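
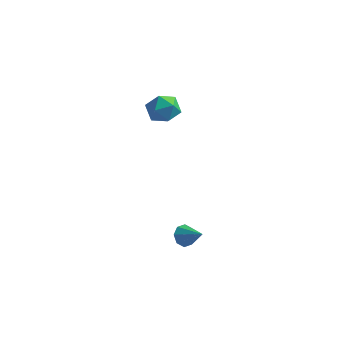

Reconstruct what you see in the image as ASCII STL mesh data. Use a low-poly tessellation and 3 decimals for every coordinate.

solid 
facet normal 0.362 0.180 0.915
outer loop
vertex -1.177 4.438 1.629
vertex -1.782 3.765 2.001
vertex -0.889 3.506 1.699
endloop
endfacet
facet normal 0.859 0.297 0.416
outer loop
vertex -1.177 4.438 1.629
vertex -0.889 3.506 1.699
vertex -0.679 4.024 0.896
endloop
endfacet
facet normal 0.610 0.792 -0.033
outer loop
vertex -1.177 4.438 1.629
vertex -0.679 4.024 0.896
vertex -1.442 4.604 0.703
endloop
endfacet
facet normal -0.042 0.981 0.188
outer loop
vertex -1.177 4.438 1.629
vertex -1.442 4.604 0.703
vertex -2.124 4.444 1.385
endloop
endfacet
facet normal -0.195 0.603 0.773
outer loop
vertex -1.177 4.438 1.629
vertex -2.124 4.444 1.385
vertex -1.782 3.765 2.001
endloop
endfacet
facet normal 0.950 -0.308 0.050
outer loop
vertex -0.679 4.024 0.896
vertex -0.889 3.506 1.699
vertex -0.976 3.096 0.815
endloop
endfacet
facet normal 0.145 -0.498 0.855
outer loop
vertex -0.889 3.506 1.699
vertex -1.782 3.765 2.001
vertex -1.658 2.936 1.497
endloop
endfacet
facet normal -0.756 0.187 0.627
outer loop
vertex -1.782 3.765 2.001
vertex -2.124 4.444 1.385
vertex -2.421 3.516 1.304
endloop
endfacet
facet normal -0.508 0.799 -0.321
outer loop
vertex -2.124 4.444 1.385
vertex -1.442 4.604 0.703
vertex -2.211 4.034 0.501
endloop
endfacet
facet normal 0.546 0.493 -0.677
outer loop
vertex -1.442 4.604 0.703
vertex -0.679 4.024 0.896
vertex -1.318 3.775 0.199
endloop
endfacet
facet normal 0.042 -0.981 -0.188
outer loop
vertex -1.923 3.102 0.571
vertex -0.976 3.096 0.815
vertex -1.658 2.936 1.497
endloop
endfacet
facet normal -0.610 -0.792 0.033
outer loop
vertex -1.923 3.102 0.571
vertex -1.658 2.936 1.497
vertex -2.421 3.516 1.304
endloop
endfacet
facet normal -0.859 -0.297 -0.416
outer loop
vertex -1.923 3.102 0.571
vertex -2.421 3.516 1.304
vertex -2.211 4.034 0.501
endloop
endfacet
facet normal -0.362 -0.180 -0.915
outer loop
vertex -1.923 3.102 0.571
vertex -2.211 4.034 0.501
vertex -1.318 3.775 0.199
endloop
endfacet
facet normal 0.195 -0.603 -0.773
outer loop
vertex -1.923 3.102 0.571
vertex -1.318 3.775 0.199
vertex -0.976 3.096 0.815
endloop
endfacet
facet normal 0.508 -0.799 0.321
outer loop
vertex -1.658 2.936 1.497
vertex -0.976 3.096 0.815
vertex -0.889 3.506 1.699
endloop
endfacet
facet normal -0.546 -0.493 0.677
outer loop
vertex -2.421 3.516 1.304
vertex -1.658 2.936 1.497
vertex -1.782 3.765 2.001
endloop
endfacet
facet normal -0.950 0.308 -0.050
outer loop
vertex -2.211 4.034 0.501
vertex -2.421 3.516 1.304
vertex -2.124 4.444 1.385
endloop
endfacet
facet normal -0.145 0.498 -0.855
outer loop
vertex -1.318 3.775 0.199
vertex -2.211 4.034 0.501
vertex -1.442 4.604 0.703
endloop
endfacet
facet normal 0.756 -0.187 -0.627
outer loop
vertex -0.976 3.096 0.815
vertex -1.318 3.775 0.199
vertex -0.679 4.024 0.896
endloop
endfacet
facet normal -0.776 0.280 -0.565
outer loop
vertex 2.634 -2.9 -2.857
vertex 2.259 -2.893 -2.338
vertex 2.63 -2.464 -2.635
endloop
endfacet
facet normal 0.890 0.214 -0.404
outer loop
vertex 2.634 -2.9 -2.857
vertex 2.63 -2.464 -2.635
vertex 3.301 -3.267 -1.582
endloop
endfacet
facet normal -0.776 0.280 -0.565
outer loop
vertex 2.63 -2.464 -2.635
vertex 2.259 -2.893 -2.338
vertex 2.409 -2.278 -2.239
endloop
endfacet
facet normal 0.716 0.694 0.073
outer loop
vertex 2.63 -2.464 -2.635
vertex 2.409 -2.278 -2.239
vertex 3.301 -3.267 -1.582
endloop
endfacet
facet normal -0.776 0.280 -0.565
outer loop
vertex 2.409 -2.278 -2.239
vertex 2.259 -2.893 -2.338
vertex 2.1 -2.453 -1.901
endloop
endfacet
facet normal 0.305 0.702 0.643
outer loop
vertex 2.409 -2.278 -2.239
vertex 2.1 -2.453 -1.901
vertex 3.301 -3.267 -1.582
endloop
endfacet
facet normal -0.777 0.280 -0.564
outer loop
vertex 2.1 -2.453 -1.901
vertex 2.259 -2.893 -2.338
vertex 1.885 -2.885 -1.819
endloop
endfacet
facet normal -0.099 0.233 0.967
outer loop
vertex 2.1 -2.453 -1.901
vertex 1.885 -2.885 -1.819
vertex 3.301 -3.267 -1.582
endloop
endfacet
facet normal -0.777 0.279 -0.564
outer loop
vertex 1.885 -2.885 -1.819
vertex 2.259 -2.893 -2.338
vertex 1.889 -3.322 -2.041
endloop
endfacet
facet normal -0.262 -0.439 0.859
outer loop
vertex 1.885 -2.885 -1.819
vertex 1.889 -3.322 -2.041
vertex 3.301 -3.267 -1.582
endloop
endfacet
facet normal -0.777 0.279 -0.564
outer loop
vertex 1.889 -3.322 -2.041
vertex 2.259 -2.893 -2.338
vertex 2.11 -3.507 -2.437
endloop
endfacet
facet normal -0.088 -0.920 0.381
outer loop
vertex 1.889 -3.322 -2.041
vertex 2.11 -3.507 -2.437
vertex 3.301 -3.267 -1.582
endloop
endfacet
facet normal -0.776 0.279 -0.566
outer loop
vertex 2.11 -3.507 -2.437
vertex 2.259 -2.893 -2.338
vertex 2.419 -3.333 -2.775
endloop
endfacet
facet normal 0.320 -0.929 -0.185
outer loop
vertex 2.11 -3.507 -2.437
vertex 2.419 -3.333 -2.775
vertex 3.301 -3.267 -1.582
endloop
endfacet
facet normal -0.777 0.279 -0.565
outer loop
vertex 2.419 -3.333 -2.775
vertex 2.259 -2.893 -2.338
vertex 2.634 -2.9 -2.857
endloop
endfacet
facet normal 0.727 -0.458 -0.512
outer loop
vertex 2.419 -3.333 -2.775
vertex 2.634 -2.9 -2.857
vertex 3.301 -3.267 -1.582
endloop
endfacet

endsolid


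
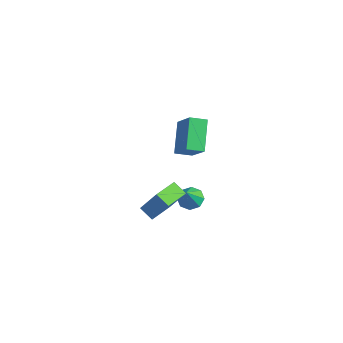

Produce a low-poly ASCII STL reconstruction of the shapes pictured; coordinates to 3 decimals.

solid 
facet normal -0.664 0.171 -0.728
outer loop
vertex -3.585 3.745 1.658
vertex -3.072 4.489 1.365
vertex -2.596 2.602 0.489
endloop
endfacet
facet normal -0.540 -0.783 0.309
outer loop
vertex -1.388 2.291 1.815
vertex -3.585 3.745 1.658
vertex -2.596 2.602 0.489
endloop
endfacet
facet normal -0.664 0.171 -0.728
outer loop
vertex -2.596 2.602 0.489
vertex -3.072 4.489 1.365
vertex -2.083 3.346 0.196
endloop
endfacet
facet normal 0.518 -0.598 -0.612
outer loop
vertex -2.083 3.346 0.196
vertex -1.388 2.291 1.815
vertex -2.596 2.602 0.489
endloop
endfacet
facet normal -0.518 0.598 0.612
outer loop
vertex -3.585 3.745 1.658
vertex -1.864 4.178 2.691
vertex -3.072 4.489 1.365
endloop
endfacet
facet normal -0.540 -0.783 0.309
outer loop
vertex -2.377 3.434 2.984
vertex -3.585 3.745 1.658
vertex -1.388 2.291 1.815
endloop
endfacet
facet normal -0.518 0.598 0.612
outer loop
vertex -2.377 3.434 2.984
vertex -1.864 4.178 2.691
vertex -3.585 3.745 1.658
endloop
endfacet
facet normal 0.540 0.783 -0.309
outer loop
vertex -3.072 4.489 1.365
vertex -1.864 4.178 2.691
vertex -2.083 3.346 0.196
endloop
endfacet
facet normal 0.518 -0.598 -0.612
outer loop
vertex -0.875 3.035 1.522
vertex -1.388 2.291 1.815
vertex -2.083 3.346 0.196
endloop
endfacet
facet normal 0.540 0.783 -0.309
outer loop
vertex -2.083 3.346 0.196
vertex -1.864 4.178 2.691
vertex -0.875 3.035 1.522
endloop
endfacet
facet normal 0.664 -0.171 0.728
outer loop
vertex -0.875 3.035 1.522
vertex -2.377 3.434 2.984
vertex -1.388 2.291 1.815
endloop
endfacet
facet normal 0.664 -0.171 0.728
outer loop
vertex -1.864 4.178 2.691
vertex -2.377 3.434 2.984
vertex -0.875 3.035 1.522
endloop
endfacet
facet normal -0.853 -0.116 0.508
outer loop
vertex 2.516 -3.263 4.582
vertex 2.263 -1.932 4.46
vertex 1.717 -3.543 3.177
endloop
endfacet
facet normal 0.186 -0.978 0.089
outer loop
vertex 2.417 -3.448 2.76
vertex 2.516 -3.263 4.582
vertex 1.717 -3.543 3.177
endloop
endfacet
facet normal -0.853 -0.116 0.508
outer loop
vertex 1.717 -3.543 3.177
vertex 2.263 -1.932 4.46
vertex 1.464 -2.212 3.055
endloop
endfacet
facet normal -0.487 -0.171 -0.856
outer loop
vertex 1.464 -2.212 3.055
vertex 2.417 -3.448 2.76
vertex 1.717 -3.543 3.177
endloop
endfacet
facet normal 0.487 0.171 0.856
outer loop
vertex 2.516 -3.263 4.582
vertex 2.963 -1.837 4.043
vertex 2.263 -1.932 4.46
endloop
endfacet
facet normal 0.186 -0.978 0.089
outer loop
vertex 3.216 -3.168 4.165
vertex 2.516 -3.263 4.582
vertex 2.417 -3.448 2.76
endloop
endfacet
facet normal 0.487 0.171 0.856
outer loop
vertex 3.216 -3.168 4.165
vertex 2.963 -1.837 4.043
vertex 2.516 -3.263 4.582
endloop
endfacet
facet normal -0.186 0.978 -0.089
outer loop
vertex 2.263 -1.932 4.46
vertex 2.963 -1.837 4.043
vertex 1.464 -2.212 3.055
endloop
endfacet
facet normal -0.487 -0.171 -0.856
outer loop
vertex 2.164 -2.117 2.638
vertex 2.417 -3.448 2.76
vertex 1.464 -2.212 3.055
endloop
endfacet
facet normal -0.186 0.978 -0.089
outer loop
vertex 1.464 -2.212 3.055
vertex 2.963 -1.837 4.043
vertex 2.164 -2.117 2.638
endloop
endfacet
facet normal 0.853 0.116 -0.508
outer loop
vertex 2.164 -2.117 2.638
vertex 3.216 -3.168 4.165
vertex 2.417 -3.448 2.76
endloop
endfacet
facet normal 0.853 0.116 -0.508
outer loop
vertex 2.963 -1.837 4.043
vertex 3.216 -3.168 4.165
vertex 2.164 -2.117 2.638
endloop
endfacet
facet normal -0.260 0.468 -0.845
outer loop
vertex 1.429 0.825 0.793
vertex 0.908 0.409 0.723
vertex 1.005 1.001 1.021
endloop
endfacet
facet normal 0.561 0.538 0.628
outer loop
vertex 1.429 0.825 0.793
vertex 1.005 1.001 1.021
vertex 1.252 -0.209 1.837
endloop
endfacet
facet normal -0.259 0.468 -0.845
outer loop
vertex 1.005 1.001 1.021
vertex 0.908 0.409 0.723
vertex 0.524 0.83 1.074
endloop
endfacet
facet normal -0.101 0.542 0.834
outer loop
vertex 1.005 1.001 1.021
vertex 0.524 0.83 1.074
vertex 1.252 -0.209 1.837
endloop
endfacet
facet normal -0.260 0.467 -0.845
outer loop
vertex 0.524 0.83 1.074
vertex 0.908 0.409 0.723
vertex 0.269 0.413 0.922
endloop
endfacet
facet normal -0.638 0.112 0.762
outer loop
vertex 0.524 0.83 1.074
vertex 0.269 0.413 0.922
vertex 1.252 -0.209 1.837
endloop
endfacet
facet normal -0.260 0.469 -0.844
outer loop
vertex 0.269 0.413 0.922
vertex 0.908 0.409 0.723
vertex 0.388 -0.007 0.652
endloop
endfacet
facet normal -0.738 -0.500 0.453
outer loop
vertex 0.269 0.413 0.922
vertex 0.388 -0.007 0.652
vertex 1.252 -0.209 1.837
endloop
endfacet
facet normal -0.260 0.469 -0.844
outer loop
vertex 0.388 -0.007 0.652
vertex 0.908 0.409 0.723
vertex 0.812 -0.183 0.424
endloop
endfacet
facet normal -0.341 -0.936 0.089
outer loop
vertex 0.388 -0.007 0.652
vertex 0.812 -0.183 0.424
vertex 1.252 -0.209 1.837
endloop
endfacet
facet normal -0.259 0.469 -0.845
outer loop
vertex 0.812 -0.183 0.424
vertex 0.908 0.409 0.723
vertex 1.293 -0.013 0.371
endloop
endfacet
facet normal 0.319 -0.940 -0.117
outer loop
vertex 0.812 -0.183 0.424
vertex 1.293 -0.013 0.371
vertex 1.252 -0.209 1.837
endloop
endfacet
facet normal -0.261 0.467 -0.845
outer loop
vertex 1.293 -0.013 0.371
vertex 0.908 0.409 0.723
vertex 1.548 0.405 0.523
endloop
endfacet
facet normal 0.860 -0.509 -0.044
outer loop
vertex 1.293 -0.013 0.371
vertex 1.548 0.405 0.523
vertex 1.252 -0.209 1.837
endloop
endfacet
facet normal -0.261 0.469 -0.844
outer loop
vertex 1.548 0.405 0.523
vertex 0.908 0.409 0.723
vertex 1.429 0.825 0.793
endloop
endfacet
facet normal 0.959 0.102 0.264
outer loop
vertex 1.548 0.405 0.523
vertex 1.429 0.825 0.793
vertex 1.252 -0.209 1.837
endloop
endfacet

endsolid


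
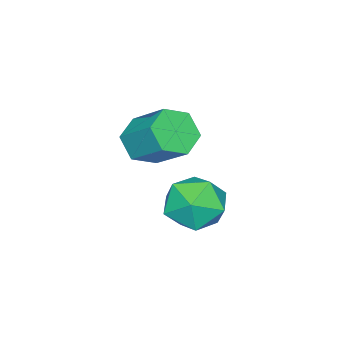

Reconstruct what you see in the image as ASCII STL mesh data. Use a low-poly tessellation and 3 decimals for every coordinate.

solid 
facet normal -0.484 0.844 -0.229
outer loop
vertex 2.463 -0.974 -3.742
vertex 1.855 -1.074 -2.825
vertex 2.809 -0.519 -2.797
endloop
endfacet
facet normal 0.183 0.858 -0.480
outer loop
vertex 2.463 -0.974 -3.742
vertex 2.809 -0.519 -2.797
vertex 3.527 -1.04 -3.455
endloop
endfacet
facet normal 0.266 0.298 -0.917
outer loop
vertex 2.463 -0.974 -3.742
vertex 3.527 -1.04 -3.455
vertex 3.016 -1.918 -3.888
endloop
endfacet
facet normal -0.351 -0.061 -0.935
outer loop
vertex 2.463 -0.974 -3.742
vertex 3.016 -1.918 -3.888
vertex 1.983 -1.939 -3.499
endloop
endfacet
facet normal -0.815 0.277 -0.510
outer loop
vertex 2.463 -0.974 -3.742
vertex 1.983 -1.939 -3.499
vertex 1.855 -1.074 -2.825
endloop
endfacet
facet normal 0.628 0.775 0.071
outer loop
vertex 3.527 -1.04 -3.455
vertex 2.809 -0.519 -2.797
vertex 3.577 -1.181 -2.361
endloop
endfacet
facet normal -0.452 0.753 0.478
outer loop
vertex 2.809 -0.519 -2.797
vertex 1.855 -1.074 -2.825
vertex 2.544 -1.202 -1.972
endloop
endfacet
facet normal -0.986 -0.165 0.024
outer loop
vertex 1.855 -1.074 -2.825
vertex 1.983 -1.939 -3.499
vertex 2.033 -2.08 -2.405
endloop
endfacet
facet normal -0.235 -0.710 -0.664
outer loop
vertex 1.983 -1.939 -3.499
vertex 3.016 -1.918 -3.888
vertex 2.751 -2.601 -3.063
endloop
endfacet
facet normal 0.762 -0.130 -0.635
outer loop
vertex 3.016 -1.918 -3.888
vertex 3.527 -1.04 -3.455
vertex 3.705 -2.046 -3.035
endloop
endfacet
facet normal 0.351 0.061 0.935
outer loop
vertex 3.097 -2.146 -2.118
vertex 3.577 -1.181 -2.361
vertex 2.544 -1.202 -1.972
endloop
endfacet
facet normal -0.266 -0.298 0.917
outer loop
vertex 3.097 -2.146 -2.118
vertex 2.544 -1.202 -1.972
vertex 2.033 -2.08 -2.405
endloop
endfacet
facet normal -0.183 -0.858 0.480
outer loop
vertex 3.097 -2.146 -2.118
vertex 2.033 -2.08 -2.405
vertex 2.751 -2.601 -3.063
endloop
endfacet
facet normal 0.484 -0.844 0.229
outer loop
vertex 3.097 -2.146 -2.118
vertex 2.751 -2.601 -3.063
vertex 3.705 -2.046 -3.035
endloop
endfacet
facet normal 0.815 -0.277 0.510
outer loop
vertex 3.097 -2.146 -2.118
vertex 3.705 -2.046 -3.035
vertex 3.577 -1.181 -2.361
endloop
endfacet
facet normal 0.235 0.710 0.664
outer loop
vertex 2.544 -1.202 -1.972
vertex 3.577 -1.181 -2.361
vertex 2.809 -0.519 -2.797
endloop
endfacet
facet normal -0.762 0.130 0.635
outer loop
vertex 2.033 -2.08 -2.405
vertex 2.544 -1.202 -1.972
vertex 1.855 -1.074 -2.825
endloop
endfacet
facet normal -0.628 -0.775 -0.071
outer loop
vertex 2.751 -2.601 -3.063
vertex 2.033 -2.08 -2.405
vertex 1.983 -1.939 -3.499
endloop
endfacet
facet normal 0.452 -0.753 -0.478
outer loop
vertex 3.705 -2.046 -3.035
vertex 2.751 -2.601 -3.063
vertex 3.016 -1.918 -3.888
endloop
endfacet
facet normal 0.986 0.165 -0.024
outer loop
vertex 3.577 -1.181 -2.361
vertex 3.705 -2.046 -3.035
vertex 3.527 -1.04 -3.455
endloop
endfacet
facet normal -0.149 -0.767 -0.625
outer loop
vertex 3.778 -3.12 -1.015
vertex 2.967 -3.209 -0.712
vertex 3.123 -2.687 -1.39
endloop
endfacet
facet normal 0.641 0.406 -0.651
outer loop
vertex 3.778 -3.12 -1.015
vertex 3.123 -2.687 -1.39
vertex 4.023 -1.863 0.009
endloop
endfacet
facet normal 0.642 0.404 -0.651
outer loop
vertex 4.023 -1.863 0.009
vertex 3.123 -2.687 -1.39
vertex 3.369 -1.429 -0.367
endloop
endfacet
facet normal 0.150 0.767 0.624
outer loop
vertex 4.023 -1.863 0.009
vertex 3.369 -1.429 -0.367
vertex 3.213 -1.951 0.312
endloop
endfacet
facet normal -0.149 -0.767 -0.625
outer loop
vertex 3.123 -2.687 -1.39
vertex 2.967 -3.209 -0.712
vertex 2.313 -2.776 -1.087
endloop
endfacet
facet normal -0.331 0.633 -0.699
outer loop
vertex 3.123 -2.687 -1.39
vertex 2.313 -2.776 -1.087
vertex 3.369 -1.429 -0.367
endloop
endfacet
facet normal -0.332 0.634 -0.699
outer loop
vertex 3.369 -1.429 -0.367
vertex 2.313 -2.776 -1.087
vertex 2.558 -1.518 -0.063
endloop
endfacet
facet normal 0.150 0.767 0.624
outer loop
vertex 3.369 -1.429 -0.367
vertex 2.558 -1.518 -0.063
vertex 3.213 -1.951 0.312
endloop
endfacet
facet normal -0.150 -0.767 -0.624
outer loop
vertex 2.313 -2.776 -1.087
vertex 2.967 -3.209 -0.712
vertex 2.157 -3.297 -0.409
endloop
endfacet
facet normal -0.972 0.229 -0.048
outer loop
vertex 2.313 -2.776 -1.087
vertex 2.157 -3.297 -0.409
vertex 2.558 -1.518 -0.063
endloop
endfacet
facet normal -0.972 0.228 -0.048
outer loop
vertex 2.558 -1.518 -0.063
vertex 2.157 -3.297 -0.409
vertex 2.402 -2.04 0.615
endloop
endfacet
facet normal 0.149 0.767 0.625
outer loop
vertex 2.558 -1.518 -0.063
vertex 2.402 -2.04 0.615
vertex 3.213 -1.951 0.312
endloop
endfacet
facet normal -0.150 -0.767 -0.624
outer loop
vertex 2.157 -3.297 -0.409
vertex 2.967 -3.209 -0.712
vertex 2.811 -3.731 -0.033
endloop
endfacet
facet normal -0.643 -0.405 0.651
outer loop
vertex 2.157 -3.297 -0.409
vertex 2.811 -3.731 -0.033
vertex 2.402 -2.04 0.615
endloop
endfacet
facet normal -0.641 -0.405 0.652
outer loop
vertex 2.402 -2.04 0.615
vertex 2.811 -3.731 -0.033
vertex 3.057 -2.473 0.99
endloop
endfacet
facet normal 0.149 0.767 0.625
outer loop
vertex 2.402 -2.04 0.615
vertex 3.057 -2.473 0.99
vertex 3.213 -1.951 0.312
endloop
endfacet
facet normal -0.150 -0.767 -0.624
outer loop
vertex 2.811 -3.731 -0.033
vertex 2.967 -3.209 -0.712
vertex 3.622 -3.642 -0.337
endloop
endfacet
facet normal 0.332 -0.633 0.699
outer loop
vertex 2.811 -3.731 -0.033
vertex 3.622 -3.642 -0.337
vertex 3.057 -2.473 0.99
endloop
endfacet
facet normal 0.331 -0.634 0.699
outer loop
vertex 3.057 -2.473 0.99
vertex 3.622 -3.642 -0.337
vertex 3.867 -2.384 0.687
endloop
endfacet
facet normal 0.149 0.767 0.625
outer loop
vertex 3.057 -2.473 0.99
vertex 3.867 -2.384 0.687
vertex 3.213 -1.951 0.312
endloop
endfacet
facet normal -0.149 -0.767 -0.625
outer loop
vertex 3.622 -3.642 -0.337
vertex 2.967 -3.209 -0.712
vertex 3.778 -3.12 -1.015
endloop
endfacet
facet normal 0.972 -0.228 0.048
outer loop
vertex 3.622 -3.642 -0.337
vertex 3.778 -3.12 -1.015
vertex 3.867 -2.384 0.687
endloop
endfacet
facet normal 0.972 -0.229 0.048
outer loop
vertex 3.867 -2.384 0.687
vertex 3.778 -3.12 -1.015
vertex 4.023 -1.863 0.009
endloop
endfacet
facet normal 0.150 0.767 0.624
outer loop
vertex 3.867 -2.384 0.687
vertex 4.023 -1.863 0.009
vertex 3.213 -1.951 0.312
endloop
endfacet

endsolid


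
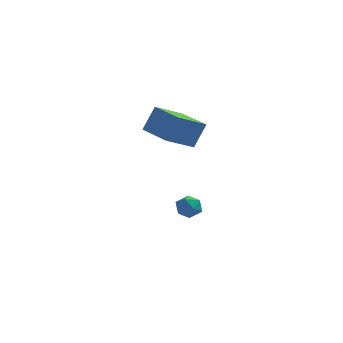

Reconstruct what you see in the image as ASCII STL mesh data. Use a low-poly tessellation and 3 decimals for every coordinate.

solid 
facet normal -0.724 -0.454 0.520
outer loop
vertex -2.391 3.248 -2.571
vertex -2.159 2.604 -2.81
vertex -1.891 2.881 -2.195
endloop
endfacet
facet normal -0.522 0.150 0.840
outer loop
vertex -2.391 3.248 -2.571
vertex -1.891 2.881 -2.195
vertex -1.825 3.598 -2.282
endloop
endfacet
facet normal -0.619 0.687 0.381
outer loop
vertex -2.391 3.248 -2.571
vertex -1.825 3.598 -2.282
vertex -2.051 3.765 -2.951
endloop
endfacet
facet normal -0.882 0.415 -0.224
outer loop
vertex -2.391 3.248 -2.571
vertex -2.051 3.765 -2.951
vertex -2.258 3.15 -3.277
endloop
endfacet
facet normal -0.947 -0.290 -0.138
outer loop
vertex -2.391 3.248 -2.571
vertex -2.258 3.15 -3.277
vertex -2.159 2.604 -2.81
endloop
endfacet
facet normal 0.178 0.102 0.979
outer loop
vertex -1.825 3.598 -2.282
vertex -1.891 2.881 -2.195
vertex -1.242 3.17 -2.343
endloop
endfacet
facet normal -0.152 -0.875 0.460
outer loop
vertex -1.891 2.881 -2.195
vertex -2.159 2.604 -2.81
vertex -1.449 2.555 -2.669
endloop
endfacet
facet normal -0.511 -0.610 -0.605
outer loop
vertex -2.159 2.604 -2.81
vertex -2.258 3.15 -3.277
vertex -1.675 2.722 -3.338
endloop
endfacet
facet normal -0.406 0.531 -0.744
outer loop
vertex -2.258 3.15 -3.277
vertex -2.051 3.765 -2.951
vertex -1.609 3.439 -3.425
endloop
endfacet
facet normal 0.020 0.972 0.236
outer loop
vertex -2.051 3.765 -2.951
vertex -1.825 3.598 -2.282
vertex -1.341 3.716 -2.81
endloop
endfacet
facet normal 0.882 -0.415 0.224
outer loop
vertex -1.109 3.072 -3.049
vertex -1.242 3.17 -2.343
vertex -1.449 2.555 -2.669
endloop
endfacet
facet normal 0.619 -0.687 -0.381
outer loop
vertex -1.109 3.072 -3.049
vertex -1.449 2.555 -2.669
vertex -1.675 2.722 -3.338
endloop
endfacet
facet normal 0.522 -0.150 -0.840
outer loop
vertex -1.109 3.072 -3.049
vertex -1.675 2.722 -3.338
vertex -1.609 3.439 -3.425
endloop
endfacet
facet normal 0.724 0.454 -0.520
outer loop
vertex -1.109 3.072 -3.049
vertex -1.609 3.439 -3.425
vertex -1.341 3.716 -2.81
endloop
endfacet
facet normal 0.947 0.290 0.138
outer loop
vertex -1.109 3.072 -3.049
vertex -1.341 3.716 -2.81
vertex -1.242 3.17 -2.343
endloop
endfacet
facet normal 0.406 -0.531 0.744
outer loop
vertex -1.449 2.555 -2.669
vertex -1.242 3.17 -2.343
vertex -1.891 2.881 -2.195
endloop
endfacet
facet normal -0.020 -0.972 -0.236
outer loop
vertex -1.675 2.722 -3.338
vertex -1.449 2.555 -2.669
vertex -2.159 2.604 -2.81
endloop
endfacet
facet normal -0.178 -0.102 -0.979
outer loop
vertex -1.609 3.439 -3.425
vertex -1.675 2.722 -3.338
vertex -2.258 3.15 -3.277
endloop
endfacet
facet normal 0.152 0.875 -0.460
outer loop
vertex -1.341 3.716 -2.81
vertex -1.609 3.439 -3.425
vertex -2.051 3.765 -2.951
endloop
endfacet
facet normal 0.511 0.610 0.605
outer loop
vertex -1.242 3.17 -2.343
vertex -1.341 3.716 -2.81
vertex -1.825 3.598 -2.282
endloop
endfacet
facet normal -0.652 0.758 0.025
outer loop
vertex -3.121 1.489 4.29
vertex -1.984 2.493 3.523
vertex -3.635 1.089 3.005
endloop
endfacet
facet normal -0.669 -0.591 0.451
outer loop
vertex -2.376 -0.373 2.957
vertex -3.121 1.489 4.29
vertex -3.635 1.089 3.005
endloop
endfacet
facet normal -0.652 0.758 0.025
outer loop
vertex -3.635 1.089 3.005
vertex -1.984 2.493 3.523
vertex -2.497 2.094 2.238
endloop
endfacet
facet normal -0.356 -0.278 -0.892
outer loop
vertex -2.497 2.094 2.238
vertex -2.376 -0.373 2.957
vertex -3.635 1.089 3.005
endloop
endfacet
facet normal 0.357 0.278 0.892
outer loop
vertex -3.121 1.489 4.29
vertex -0.725 1.031 3.475
vertex -1.984 2.493 3.523
endloop
endfacet
facet normal -0.670 -0.590 0.451
outer loop
vertex -1.863 0.026 4.242
vertex -3.121 1.489 4.29
vertex -2.376 -0.373 2.957
endloop
endfacet
facet normal 0.356 0.277 0.892
outer loop
vertex -1.863 0.026 4.242
vertex -0.725 1.031 3.475
vertex -3.121 1.489 4.29
endloop
endfacet
facet normal 0.669 0.591 -0.451
outer loop
vertex -1.984 2.493 3.523
vertex -0.725 1.031 3.475
vertex -2.497 2.094 2.238
endloop
endfacet
facet normal -0.357 -0.277 -0.892
outer loop
vertex -1.239 0.631 2.19
vertex -2.376 -0.373 2.957
vertex -2.497 2.094 2.238
endloop
endfacet
facet normal 0.669 0.590 -0.451
outer loop
vertex -2.497 2.094 2.238
vertex -0.725 1.031 3.475
vertex -1.239 0.631 2.19
endloop
endfacet
facet normal 0.652 -0.758 -0.025
outer loop
vertex -1.239 0.631 2.19
vertex -1.863 0.026 4.242
vertex -2.376 -0.373 2.957
endloop
endfacet
facet normal 0.652 -0.758 -0.025
outer loop
vertex -0.725 1.031 3.475
vertex -1.863 0.026 4.242
vertex -1.239 0.631 2.19
endloop
endfacet

endsolid


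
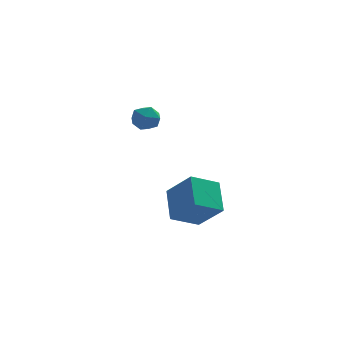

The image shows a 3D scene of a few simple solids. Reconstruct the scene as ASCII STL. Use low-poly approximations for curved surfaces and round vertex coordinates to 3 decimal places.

solid 
facet normal -0.185 -0.409 0.894
outer loop
vertex -3.045 0.991 0.104
vertex -2.616 0.443 -0.058
vertex -2.348 1.023 0.263
endloop
endfacet
facet normal -0.225 0.302 0.926
outer loop
vertex -3.045 0.991 0.104
vertex -2.348 1.023 0.263
vertex -2.681 1.597 -0.005
endloop
endfacet
facet normal -0.722 0.517 0.460
outer loop
vertex -3.045 0.991 0.104
vertex -2.681 1.597 -0.005
vertex -3.153 1.371 -0.492
endloop
endfacet
facet normal -0.988 -0.060 0.141
outer loop
vertex -3.045 0.991 0.104
vertex -3.153 1.371 -0.492
vertex -3.114 0.658 -0.524
endloop
endfacet
facet normal -0.656 -0.634 0.409
outer loop
vertex -3.045 0.991 0.104
vertex -3.114 0.658 -0.524
vertex -2.616 0.443 -0.058
endloop
endfacet
facet normal 0.405 0.569 0.716
outer loop
vertex -2.681 1.597 -0.005
vertex -2.348 1.023 0.263
vertex -2.026 1.422 -0.236
endloop
endfacet
facet normal 0.468 -0.584 0.663
outer loop
vertex -2.348 1.023 0.263
vertex -2.616 0.443 -0.058
vertex -1.987 0.709 -0.268
endloop
endfacet
facet normal -0.296 -0.948 -0.121
outer loop
vertex -2.616 0.443 -0.058
vertex -3.114 0.658 -0.524
vertex -2.459 0.483 -0.755
endloop
endfacet
facet normal -0.832 -0.021 -0.554
outer loop
vertex -3.114 0.658 -0.524
vertex -3.153 1.371 -0.492
vertex -2.792 1.057 -1.023
endloop
endfacet
facet normal -0.400 0.916 -0.038
outer loop
vertex -3.153 1.371 -0.492
vertex -2.681 1.597 -0.005
vertex -2.524 1.637 -0.702
endloop
endfacet
facet normal 0.988 0.060 -0.141
outer loop
vertex -2.095 1.089 -0.864
vertex -2.026 1.422 -0.236
vertex -1.987 0.709 -0.268
endloop
endfacet
facet normal 0.722 -0.517 -0.460
outer loop
vertex -2.095 1.089 -0.864
vertex -1.987 0.709 -0.268
vertex -2.459 0.483 -0.755
endloop
endfacet
facet normal 0.225 -0.302 -0.926
outer loop
vertex -2.095 1.089 -0.864
vertex -2.459 0.483 -0.755
vertex -2.792 1.057 -1.023
endloop
endfacet
facet normal 0.185 0.409 -0.894
outer loop
vertex -2.095 1.089 -0.864
vertex -2.792 1.057 -1.023
vertex -2.524 1.637 -0.702
endloop
endfacet
facet normal 0.656 0.634 -0.409
outer loop
vertex -2.095 1.089 -0.864
vertex -2.524 1.637 -0.702
vertex -2.026 1.422 -0.236
endloop
endfacet
facet normal 0.832 0.021 0.554
outer loop
vertex -1.987 0.709 -0.268
vertex -2.026 1.422 -0.236
vertex -2.348 1.023 0.263
endloop
endfacet
facet normal 0.400 -0.916 0.038
outer loop
vertex -2.459 0.483 -0.755
vertex -1.987 0.709 -0.268
vertex -2.616 0.443 -0.058
endloop
endfacet
facet normal -0.405 -0.569 -0.716
outer loop
vertex -2.792 1.057 -1.023
vertex -2.459 0.483 -0.755
vertex -3.114 0.658 -0.524
endloop
endfacet
facet normal -0.468 0.584 -0.663
outer loop
vertex -2.524 1.637 -0.702
vertex -2.792 1.057 -1.023
vertex -3.153 1.371 -0.492
endloop
endfacet
facet normal 0.296 0.948 0.121
outer loop
vertex -2.026 1.422 -0.236
vertex -2.524 1.637 -0.702
vertex -2.681 1.597 -0.005
endloop
endfacet
facet normal -0.816 -0.392 0.425
outer loop
vertex -0.846 -3.748 -1.627
vertex -1.774 -3.02 -2.737
vertex -0.723 -5.017 -2.561
endloop
endfacet
facet normal 0.573 -0.449 0.686
outer loop
vertex 0.394 -4.48 -3.143
vertex -0.846 -3.748 -1.627
vertex -0.723 -5.017 -2.561
endloop
endfacet
facet normal -0.816 -0.392 0.426
outer loop
vertex -0.723 -5.017 -2.561
vertex -1.774 -3.02 -2.737
vertex -1.652 -4.289 -3.671
endloop
endfacet
facet normal 0.078 -0.803 -0.591
outer loop
vertex -1.652 -4.289 -3.671
vertex 0.394 -4.48 -3.143
vertex -0.723 -5.017 -2.561
endloop
endfacet
facet normal -0.078 0.803 0.591
outer loop
vertex -0.846 -3.748 -1.627
vertex -0.657 -2.483 -3.319
vertex -1.774 -3.02 -2.737
endloop
endfacet
facet normal 0.573 -0.449 0.686
outer loop
vertex 0.272 -3.211 -2.209
vertex -0.846 -3.748 -1.627
vertex 0.394 -4.48 -3.143
endloop
endfacet
facet normal -0.078 0.803 0.591
outer loop
vertex 0.272 -3.211 -2.209
vertex -0.657 -2.483 -3.319
vertex -0.846 -3.748 -1.627
endloop
endfacet
facet normal -0.573 0.449 -0.685
outer loop
vertex -1.774 -3.02 -2.737
vertex -0.657 -2.483 -3.319
vertex -1.652 -4.289 -3.671
endloop
endfacet
facet normal 0.078 -0.803 -0.591
outer loop
vertex -0.534 -3.752 -4.253
vertex 0.394 -4.48 -3.143
vertex -1.652 -4.289 -3.671
endloop
endfacet
facet normal -0.573 0.449 -0.686
outer loop
vertex -1.652 -4.289 -3.671
vertex -0.657 -2.483 -3.319
vertex -0.534 -3.752 -4.253
endloop
endfacet
facet normal 0.816 0.392 -0.425
outer loop
vertex -0.534 -3.752 -4.253
vertex 0.272 -3.211 -2.209
vertex 0.394 -4.48 -3.143
endloop
endfacet
facet normal 0.816 0.392 -0.425
outer loop
vertex -0.657 -2.483 -3.319
vertex 0.272 -3.211 -2.209
vertex -0.534 -3.752 -4.253
endloop
endfacet

endsolid


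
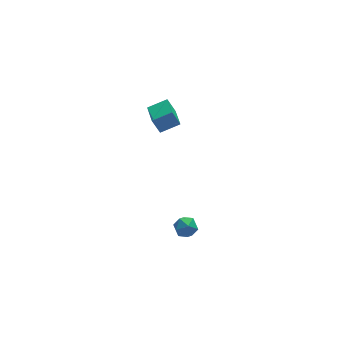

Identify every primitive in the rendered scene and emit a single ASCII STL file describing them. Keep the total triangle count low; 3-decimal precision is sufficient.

solid 
facet normal 0.116 -0.014 0.993
outer loop
vertex 0.871 -3.566 -1.006
vertex 1.122 -4.257 -1.045
vertex 1.591 -3.692 -1.092
endloop
endfacet
facet normal 0.201 0.646 0.737
outer loop
vertex 0.871 -3.566 -1.006
vertex 1.591 -3.692 -1.092
vertex 1.263 -3.155 -1.473
endloop
endfacet
facet normal -0.399 0.828 0.394
outer loop
vertex 0.871 -3.566 -1.006
vertex 1.263 -3.155 -1.473
vertex 0.591 -3.388 -1.663
endloop
endfacet
facet normal -0.853 0.280 0.440
outer loop
vertex 0.871 -3.566 -1.006
vertex 0.591 -3.388 -1.663
vertex 0.504 -4.069 -1.398
endloop
endfacet
facet normal -0.536 -0.240 0.810
outer loop
vertex 0.871 -3.566 -1.006
vertex 0.504 -4.069 -1.398
vertex 1.122 -4.257 -1.045
endloop
endfacet
facet normal 0.731 0.631 0.260
outer loop
vertex 1.263 -3.155 -1.473
vertex 1.591 -3.692 -1.092
vertex 1.756 -3.591 -1.802
endloop
endfacet
facet normal 0.595 -0.438 0.674
outer loop
vertex 1.591 -3.692 -1.092
vertex 1.122 -4.257 -1.045
vertex 1.669 -4.272 -1.537
endloop
endfacet
facet normal -0.460 -0.804 0.377
outer loop
vertex 1.122 -4.257 -1.045
vertex 0.504 -4.069 -1.398
vertex 0.997 -4.505 -1.727
endloop
endfacet
facet normal -0.975 0.039 -0.221
outer loop
vertex 0.504 -4.069 -1.398
vertex 0.591 -3.388 -1.663
vertex 0.669 -3.968 -2.108
endloop
endfacet
facet normal -0.238 0.926 -0.293
outer loop
vertex 0.591 -3.388 -1.663
vertex 1.263 -3.155 -1.473
vertex 1.138 -3.403 -2.155
endloop
endfacet
facet normal 0.853 -0.280 -0.440
outer loop
vertex 1.389 -4.094 -2.194
vertex 1.756 -3.591 -1.802
vertex 1.669 -4.272 -1.537
endloop
endfacet
facet normal 0.399 -0.828 -0.394
outer loop
vertex 1.389 -4.094 -2.194
vertex 1.669 -4.272 -1.537
vertex 0.997 -4.505 -1.727
endloop
endfacet
facet normal -0.201 -0.646 -0.737
outer loop
vertex 1.389 -4.094 -2.194
vertex 0.997 -4.505 -1.727
vertex 0.669 -3.968 -2.108
endloop
endfacet
facet normal -0.116 0.014 -0.993
outer loop
vertex 1.389 -4.094 -2.194
vertex 0.669 -3.968 -2.108
vertex 1.138 -3.403 -2.155
endloop
endfacet
facet normal 0.536 0.240 -0.810
outer loop
vertex 1.389 -4.094 -2.194
vertex 1.138 -3.403 -2.155
vertex 1.756 -3.591 -1.802
endloop
endfacet
facet normal 0.975 -0.039 0.221
outer loop
vertex 1.669 -4.272 -1.537
vertex 1.756 -3.591 -1.802
vertex 1.591 -3.692 -1.092
endloop
endfacet
facet normal 0.238 -0.926 0.293
outer loop
vertex 0.997 -4.505 -1.727
vertex 1.669 -4.272 -1.537
vertex 1.122 -4.257 -1.045
endloop
endfacet
facet normal -0.731 -0.631 -0.260
outer loop
vertex 0.669 -3.968 -2.108
vertex 0.997 -4.505 -1.727
vertex 0.504 -4.069 -1.398
endloop
endfacet
facet normal -0.595 0.438 -0.674
outer loop
vertex 1.138 -3.403 -2.155
vertex 0.669 -3.968 -2.108
vertex 0.591 -3.388 -1.663
endloop
endfacet
facet normal 0.460 0.804 -0.377
outer loop
vertex 1.756 -3.591 -1.802
vertex 1.138 -3.403 -2.155
vertex 1.263 -3.155 -1.473
endloop
endfacet
facet normal -0.920 0.071 -0.384
outer loop
vertex 1.576 3.143 0.937
vertex 1.791 4.596 0.691
vertex 1.979 2.912 -0.071
endloop
endfacet
facet normal -0.144 -0.976 0.166
outer loop
vertex 3.129 2.824 0.409
vertex 1.576 3.143 0.937
vertex 1.979 2.912 -0.071
endloop
endfacet
facet normal -0.921 0.071 -0.383
outer loop
vertex 1.979 2.912 -0.071
vertex 1.791 4.596 0.691
vertex 2.193 4.366 -0.317
endloop
endfacet
facet normal 0.363 -0.207 -0.908
outer loop
vertex 2.193 4.366 -0.317
vertex 3.129 2.824 0.409
vertex 1.979 2.912 -0.071
endloop
endfacet
facet normal -0.363 0.208 0.908
outer loop
vertex 1.576 3.143 0.937
vertex 2.941 4.508 1.171
vertex 1.791 4.596 0.691
endloop
endfacet
facet normal -0.144 -0.976 0.165
outer loop
vertex 2.727 3.054 1.417
vertex 1.576 3.143 0.937
vertex 3.129 2.824 0.409
endloop
endfacet
facet normal -0.363 0.207 0.909
outer loop
vertex 2.727 3.054 1.417
vertex 2.941 4.508 1.171
vertex 1.576 3.143 0.937
endloop
endfacet
facet normal 0.144 0.976 -0.165
outer loop
vertex 1.791 4.596 0.691
vertex 2.941 4.508 1.171
vertex 2.193 4.366 -0.317
endloop
endfacet
facet normal 0.363 -0.207 -0.908
outer loop
vertex 3.344 4.277 0.163
vertex 3.129 2.824 0.409
vertex 2.193 4.366 -0.317
endloop
endfacet
facet normal 0.145 0.976 -0.166
outer loop
vertex 2.193 4.366 -0.317
vertex 2.941 4.508 1.171
vertex 3.344 4.277 0.163
endloop
endfacet
facet normal 0.921 -0.071 0.383
outer loop
vertex 3.344 4.277 0.163
vertex 2.727 3.054 1.417
vertex 3.129 2.824 0.409
endloop
endfacet
facet normal 0.921 -0.070 0.384
outer loop
vertex 2.941 4.508 1.171
vertex 2.727 3.054 1.417
vertex 3.344 4.277 0.163
endloop
endfacet

endsolid


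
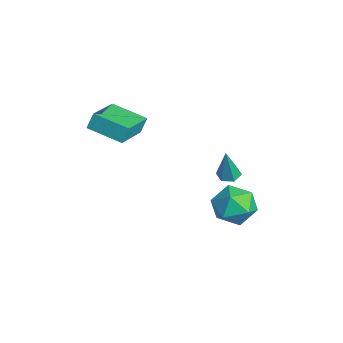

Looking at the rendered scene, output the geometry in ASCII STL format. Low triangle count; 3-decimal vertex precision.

solid 
facet normal -0.178 0.968 0.177
outer loop
vertex 3.872 2.677 -3.29
vertex 2.861 2.424 -2.925
vertex 3.711 2.452 -2.221
endloop
endfacet
facet normal 0.516 0.819 0.250
outer loop
vertex 3.872 2.677 -3.29
vertex 3.711 2.452 -2.221
vertex 4.599 2.052 -2.743
endloop
endfacet
facet normal 0.750 0.550 -0.368
outer loop
vertex 3.872 2.677 -3.29
vertex 4.599 2.052 -2.743
vertex 4.297 1.777 -3.768
endloop
endfacet
facet normal 0.200 0.532 -0.823
outer loop
vertex 3.872 2.677 -3.29
vertex 4.297 1.777 -3.768
vertex 3.223 2.007 -3.881
endloop
endfacet
facet normal -0.373 0.790 -0.486
outer loop
vertex 3.872 2.677 -3.29
vertex 3.223 2.007 -3.881
vertex 2.861 2.424 -2.925
endloop
endfacet
facet normal 0.582 0.314 0.750
outer loop
vertex 4.599 2.052 -2.743
vertex 3.711 2.452 -2.221
vertex 4.037 1.413 -2.039
endloop
endfacet
facet normal -0.542 0.555 0.632
outer loop
vertex 3.711 2.452 -2.221
vertex 2.861 2.424 -2.925
vertex 2.963 1.643 -2.152
endloop
endfacet
facet normal -0.857 0.268 -0.441
outer loop
vertex 2.861 2.424 -2.925
vertex 3.223 2.007 -3.881
vertex 2.661 1.368 -3.177
endloop
endfacet
facet normal 0.072 -0.150 -0.986
outer loop
vertex 3.223 2.007 -3.881
vertex 4.297 1.777 -3.768
vertex 3.549 0.968 -3.699
endloop
endfacet
facet normal 0.960 -0.122 -0.250
outer loop
vertex 4.297 1.777 -3.768
vertex 4.599 2.052 -2.743
vertex 4.399 0.996 -2.995
endloop
endfacet
facet normal -0.200 -0.532 0.823
outer loop
vertex 3.388 0.743 -2.63
vertex 4.037 1.413 -2.039
vertex 2.963 1.643 -2.152
endloop
endfacet
facet normal -0.750 -0.550 0.368
outer loop
vertex 3.388 0.743 -2.63
vertex 2.963 1.643 -2.152
vertex 2.661 1.368 -3.177
endloop
endfacet
facet normal -0.516 -0.819 -0.250
outer loop
vertex 3.388 0.743 -2.63
vertex 2.661 1.368 -3.177
vertex 3.549 0.968 -3.699
endloop
endfacet
facet normal 0.178 -0.968 -0.177
outer loop
vertex 3.388 0.743 -2.63
vertex 3.549 0.968 -3.699
vertex 4.399 0.996 -2.995
endloop
endfacet
facet normal 0.373 -0.790 0.486
outer loop
vertex 3.388 0.743 -2.63
vertex 4.399 0.996 -2.995
vertex 4.037 1.413 -2.039
endloop
endfacet
facet normal -0.072 0.150 0.986
outer loop
vertex 2.963 1.643 -2.152
vertex 4.037 1.413 -2.039
vertex 3.711 2.452 -2.221
endloop
endfacet
facet normal -0.960 0.122 0.250
outer loop
vertex 2.661 1.368 -3.177
vertex 2.963 1.643 -2.152
vertex 2.861 2.424 -2.925
endloop
endfacet
facet normal -0.582 -0.314 -0.750
outer loop
vertex 3.549 0.968 -3.699
vertex 2.661 1.368 -3.177
vertex 3.223 2.007 -3.881
endloop
endfacet
facet normal 0.542 -0.555 -0.632
outer loop
vertex 4.399 0.996 -2.995
vertex 3.549 0.968 -3.699
vertex 4.297 1.777 -3.768
endloop
endfacet
facet normal 0.857 -0.268 0.441
outer loop
vertex 4.037 1.413 -2.039
vertex 4.399 0.996 -2.995
vertex 4.599 2.052 -2.743
endloop
endfacet
facet normal -0.652 -0.725 0.222
outer loop
vertex -1.04 -3.254 0.516
vertex -2.614 -2.055 -0.186
vertex -0.939 -3.589 -0.281
endloop
endfacet
facet normal 0.750 -0.571 0.335
outer loop
vertex 0.214 -2.305 -0.674
vertex -1.04 -3.254 0.516
vertex -0.939 -3.589 -0.281
endloop
endfacet
facet normal -0.651 -0.725 0.223
outer loop
vertex -0.939 -3.589 -0.281
vertex -2.614 -2.055 -0.186
vertex -2.514 -2.39 -0.983
endloop
endfacet
facet normal 0.116 -0.384 -0.916
outer loop
vertex -2.514 -2.39 -0.983
vertex 0.214 -2.305 -0.674
vertex -0.939 -3.589 -0.281
endloop
endfacet
facet normal -0.116 0.384 0.916
outer loop
vertex -1.04 -3.254 0.516
vertex -1.461 -0.771 -0.579
vertex -2.614 -2.055 -0.186
endloop
endfacet
facet normal 0.750 -0.571 0.334
outer loop
vertex 0.114 -1.97 0.123
vertex -1.04 -3.254 0.516
vertex 0.214 -2.305 -0.674
endloop
endfacet
facet normal -0.116 0.384 0.916
outer loop
vertex 0.114 -1.97 0.123
vertex -1.461 -0.771 -0.579
vertex -1.04 -3.254 0.516
endloop
endfacet
facet normal -0.750 0.571 -0.334
outer loop
vertex -2.614 -2.055 -0.186
vertex -1.461 -0.771 -0.579
vertex -2.514 -2.39 -0.983
endloop
endfacet
facet normal 0.116 -0.384 -0.916
outer loop
vertex -1.36 -1.106 -1.376
vertex 0.214 -2.305 -0.674
vertex -2.514 -2.39 -0.983
endloop
endfacet
facet normal -0.749 0.571 -0.335
outer loop
vertex -2.514 -2.39 -0.983
vertex -1.461 -0.771 -0.579
vertex -1.36 -1.106 -1.376
endloop
endfacet
facet normal 0.652 0.725 -0.223
outer loop
vertex -1.36 -1.106 -1.376
vertex 0.114 -1.97 0.123
vertex 0.214 -2.305 -0.674
endloop
endfacet
facet normal 0.651 0.725 -0.222
outer loop
vertex -1.461 -0.771 -0.579
vertex 0.114 -1.97 0.123
vertex -1.36 -1.106 -1.376
endloop
endfacet
facet normal -0.196 0.150 -0.969
outer loop
vertex -0.49 2.363 -4.755
vertex -0.827 2.814 -4.617
vertex -0.262 2.895 -4.719
endloop
endfacet
facet normal 0.918 -0.395 0.030
outer loop
vertex -0.49 2.363 -4.755
vertex -0.262 2.895 -4.719
vertex -0.473 2.546 -2.863
endloop
endfacet
facet normal -0.196 0.148 -0.969
outer loop
vertex -0.262 2.895 -4.719
vertex -0.827 2.814 -4.617
vertex -0.599 3.347 -4.582
endloop
endfacet
facet normal 0.814 0.547 0.195
outer loop
vertex -0.262 2.895 -4.719
vertex -0.599 3.347 -4.582
vertex -0.473 2.546 -2.863
endloop
endfacet
facet normal -0.196 0.147 -0.969
outer loop
vertex -0.599 3.347 -4.582
vertex -0.827 2.814 -4.617
vertex -1.165 3.266 -4.48
endloop
endfacet
facet normal -0.053 0.904 0.425
outer loop
vertex -0.599 3.347 -4.582
vertex -1.165 3.266 -4.48
vertex -0.473 2.546 -2.863
endloop
endfacet
facet normal -0.196 0.147 -0.969
outer loop
vertex -1.165 3.266 -4.48
vertex -0.827 2.814 -4.617
vertex -1.392 2.734 -4.515
endloop
endfacet
facet normal -0.814 0.315 0.489
outer loop
vertex -1.165 3.266 -4.48
vertex -1.392 2.734 -4.515
vertex -0.473 2.546 -2.863
endloop
endfacet
facet normal -0.196 0.150 -0.969
outer loop
vertex -1.392 2.734 -4.515
vertex -0.827 2.814 -4.617
vertex -1.055 2.282 -4.653
endloop
endfacet
facet normal -0.709 -0.627 0.323
outer loop
vertex -1.392 2.734 -4.515
vertex -1.055 2.282 -4.653
vertex -0.473 2.546 -2.863
endloop
endfacet
facet normal -0.196 0.150 -0.969
outer loop
vertex -1.055 2.282 -4.653
vertex -0.827 2.814 -4.617
vertex -0.49 2.363 -4.755
endloop
endfacet
facet normal 0.158 -0.983 0.094
outer loop
vertex -1.055 2.282 -4.653
vertex -0.49 2.363 -4.755
vertex -0.473 2.546 -2.863
endloop
endfacet

endsolid


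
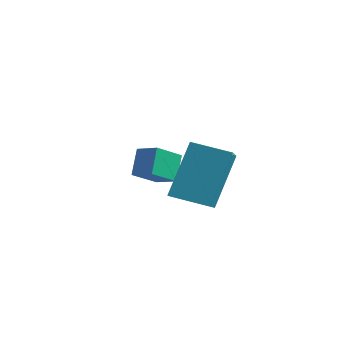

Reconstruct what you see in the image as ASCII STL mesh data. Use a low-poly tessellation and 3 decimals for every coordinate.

solid 
facet normal -0.949 -0.002 -0.315
outer loop
vertex -3.04 1.021 -1.594
vertex -2.853 1.944 -2.163
vertex -2.764 0.455 -2.422
endloop
endfacet
facet normal -0.171 -0.839 0.517
outer loop
vertex -1.967 0.456 -2.157
vertex -3.04 1.021 -1.594
vertex -2.764 0.455 -2.422
endloop
endfacet
facet normal -0.949 -0.002 -0.314
outer loop
vertex -2.764 0.455 -2.422
vertex -2.853 1.944 -2.163
vertex -2.578 1.378 -2.99
endloop
endfacet
facet normal 0.265 -0.544 -0.796
outer loop
vertex -2.578 1.378 -2.99
vertex -1.967 0.456 -2.157
vertex -2.764 0.455 -2.422
endloop
endfacet
facet normal -0.265 0.544 0.796
outer loop
vertex -3.04 1.021 -1.594
vertex -2.056 1.945 -1.898
vertex -2.853 1.944 -2.163
endloop
endfacet
facet normal -0.170 -0.839 0.517
outer loop
vertex -2.242 1.022 -1.33
vertex -3.04 1.021 -1.594
vertex -1.967 0.456 -2.157
endloop
endfacet
facet normal -0.264 0.544 0.797
outer loop
vertex -2.242 1.022 -1.33
vertex -2.056 1.945 -1.898
vertex -3.04 1.021 -1.594
endloop
endfacet
facet normal 0.171 0.839 -0.517
outer loop
vertex -2.853 1.944 -2.163
vertex -2.056 1.945 -1.898
vertex -2.578 1.378 -2.99
endloop
endfacet
facet normal 0.264 -0.544 -0.796
outer loop
vertex -1.78 1.379 -2.726
vertex -1.967 0.456 -2.157
vertex -2.578 1.378 -2.99
endloop
endfacet
facet normal 0.170 0.839 -0.517
outer loop
vertex -2.578 1.378 -2.99
vertex -2.056 1.945 -1.898
vertex -1.78 1.379 -2.726
endloop
endfacet
facet normal 0.949 0.002 0.315
outer loop
vertex -1.78 1.379 -2.726
vertex -2.242 1.022 -1.33
vertex -1.967 0.456 -2.157
endloop
endfacet
facet normal 0.949 0.002 0.315
outer loop
vertex -2.056 1.945 -1.898
vertex -2.242 1.022 -1.33
vertex -1.78 1.379 -2.726
endloop
endfacet
facet normal -0.858 -0.451 0.247
outer loop
vertex 0.696 -0.993 0.328
vertex -0.321 0.464 -0.544
vertex 0.729 -2.008 -1.407
endloop
endfacet
facet normal 0.514 -0.736 0.440
outer loop
vertex 1.801 -1.444 -1.716
vertex 0.696 -0.993 0.328
vertex 0.729 -2.008 -1.407
endloop
endfacet
facet normal -0.858 -0.451 0.247
outer loop
vertex 0.729 -2.008 -1.407
vertex -0.321 0.464 -0.544
vertex -0.288 -0.551 -2.279
endloop
endfacet
facet normal 0.017 -0.505 -0.863
outer loop
vertex -0.288 -0.551 -2.279
vertex 1.801 -1.444 -1.716
vertex 0.729 -2.008 -1.407
endloop
endfacet
facet normal -0.017 0.505 0.863
outer loop
vertex 0.696 -0.993 0.328
vertex 0.751 1.028 -0.853
vertex -0.321 0.464 -0.544
endloop
endfacet
facet normal 0.514 -0.736 0.440
outer loop
vertex 1.768 -0.429 0.019
vertex 0.696 -0.993 0.328
vertex 1.801 -1.444 -1.716
endloop
endfacet
facet normal -0.017 0.505 0.863
outer loop
vertex 1.768 -0.429 0.019
vertex 0.751 1.028 -0.853
vertex 0.696 -0.993 0.328
endloop
endfacet
facet normal -0.514 0.736 -0.440
outer loop
vertex -0.321 0.464 -0.544
vertex 0.751 1.028 -0.853
vertex -0.288 -0.551 -2.279
endloop
endfacet
facet normal 0.017 -0.505 -0.863
outer loop
vertex 0.784 0.013 -2.588
vertex 1.801 -1.444 -1.716
vertex -0.288 -0.551 -2.279
endloop
endfacet
facet normal -0.514 0.736 -0.440
outer loop
vertex -0.288 -0.551 -2.279
vertex 0.751 1.028 -0.853
vertex 0.784 0.013 -2.588
endloop
endfacet
facet normal 0.858 0.451 -0.247
outer loop
vertex 0.784 0.013 -2.588
vertex 1.768 -0.429 0.019
vertex 1.801 -1.444 -1.716
endloop
endfacet
facet normal 0.858 0.451 -0.247
outer loop
vertex 0.751 1.028 -0.853
vertex 1.768 -0.429 0.019
vertex 0.784 0.013 -2.588
endloop
endfacet

endsolid


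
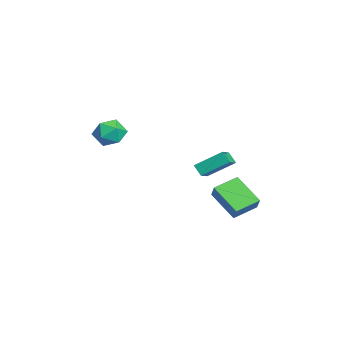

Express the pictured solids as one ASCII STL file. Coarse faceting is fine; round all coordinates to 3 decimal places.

solid 
facet normal -0.493 0.771 0.403
outer loop
vertex -1.194 -3.142 3.345
vertex -0.623 -3.236 4.223
vertex -0.289 -2.615 3.444
endloop
endfacet
facet normal -0.454 0.837 -0.305
outer loop
vertex -1.194 -3.142 3.345
vertex -0.289 -2.615 3.444
vertex -0.531 -3.079 2.532
endloop
endfacet
facet normal -0.758 0.260 -0.598
outer loop
vertex -1.194 -3.142 3.345
vertex -0.531 -3.079 2.532
vertex -1.013 -3.988 2.748
endloop
endfacet
facet normal -0.984 -0.162 -0.069
outer loop
vertex -1.194 -3.142 3.345
vertex -1.013 -3.988 2.748
vertex -1.07 -4.085 3.793
endloop
endfacet
facet normal -0.821 0.153 0.550
outer loop
vertex -1.194 -3.142 3.345
vertex -1.07 -4.085 3.793
vertex -0.623 -3.236 4.223
endloop
endfacet
facet normal 0.235 0.840 -0.490
outer loop
vertex -0.531 -3.079 2.532
vertex -0.289 -2.615 3.444
vertex 0.45 -3.135 2.907
endloop
endfacet
facet normal 0.173 0.733 0.658
outer loop
vertex -0.289 -2.615 3.444
vertex -0.623 -3.236 4.223
vertex 0.393 -3.232 3.952
endloop
endfacet
facet normal -0.357 -0.265 0.895
outer loop
vertex -0.623 -3.236 4.223
vertex -1.07 -4.085 3.793
vertex -0.089 -4.141 4.168
endloop
endfacet
facet normal -0.623 -0.775 -0.106
outer loop
vertex -1.07 -4.085 3.793
vertex -1.013 -3.988 2.748
vertex -0.331 -4.605 3.256
endloop
endfacet
facet normal -0.256 -0.093 -0.962
outer loop
vertex -1.013 -3.988 2.748
vertex -0.531 -3.079 2.532
vertex 0.003 -3.984 2.477
endloop
endfacet
facet normal 0.984 0.162 0.069
outer loop
vertex 0.574 -4.078 3.355
vertex 0.45 -3.135 2.907
vertex 0.393 -3.232 3.952
endloop
endfacet
facet normal 0.758 -0.260 0.598
outer loop
vertex 0.574 -4.078 3.355
vertex 0.393 -3.232 3.952
vertex -0.089 -4.141 4.168
endloop
endfacet
facet normal 0.454 -0.837 0.305
outer loop
vertex 0.574 -4.078 3.355
vertex -0.089 -4.141 4.168
vertex -0.331 -4.605 3.256
endloop
endfacet
facet normal 0.493 -0.771 -0.403
outer loop
vertex 0.574 -4.078 3.355
vertex -0.331 -4.605 3.256
vertex 0.003 -3.984 2.477
endloop
endfacet
facet normal 0.821 -0.153 -0.550
outer loop
vertex 0.574 -4.078 3.355
vertex 0.003 -3.984 2.477
vertex 0.45 -3.135 2.907
endloop
endfacet
facet normal 0.623 0.775 0.106
outer loop
vertex 0.393 -3.232 3.952
vertex 0.45 -3.135 2.907
vertex -0.289 -2.615 3.444
endloop
endfacet
facet normal 0.256 0.093 0.962
outer loop
vertex -0.089 -4.141 4.168
vertex 0.393 -3.232 3.952
vertex -0.623 -3.236 4.223
endloop
endfacet
facet normal -0.235 -0.840 0.490
outer loop
vertex -0.331 -4.605 3.256
vertex -0.089 -4.141 4.168
vertex -1.07 -4.085 3.793
endloop
endfacet
facet normal -0.173 -0.733 -0.658
outer loop
vertex 0.003 -3.984 2.477
vertex -0.331 -4.605 3.256
vertex -1.013 -3.988 2.748
endloop
endfacet
facet normal 0.357 0.265 -0.895
outer loop
vertex 0.45 -3.135 2.907
vertex 0.003 -3.984 2.477
vertex -0.531 -3.079 2.532
endloop
endfacet
facet normal -0.616 -0.530 0.583
outer loop
vertex -1.267 2.241 -1.481
vertex -1.994 3.626 -0.991
vertex -2.035 2.153 -2.373
endloop
endfacet
facet normal 0.444 -0.845 -0.299
outer loop
vertex -0.686 3.314 -3.649
vertex -1.267 2.241 -1.481
vertex -2.035 2.153 -2.373
endloop
endfacet
facet normal -0.616 -0.530 0.583
outer loop
vertex -2.035 2.153 -2.373
vertex -1.994 3.626 -0.991
vertex -2.762 3.539 -1.882
endloop
endfacet
facet normal -0.651 -0.074 -0.755
outer loop
vertex -2.762 3.539 -1.882
vertex -0.686 3.314 -3.649
vertex -2.035 2.153 -2.373
endloop
endfacet
facet normal 0.651 0.074 0.756
outer loop
vertex -1.267 2.241 -1.481
vertex -0.645 4.787 -2.267
vertex -1.994 3.626 -0.991
endloop
endfacet
facet normal 0.443 -0.845 -0.299
outer loop
vertex 0.082 3.401 -2.758
vertex -1.267 2.241 -1.481
vertex -0.686 3.314 -3.649
endloop
endfacet
facet normal 0.651 0.074 0.755
outer loop
vertex 0.082 3.401 -2.758
vertex -0.645 4.787 -2.267
vertex -1.267 2.241 -1.481
endloop
endfacet
facet normal -0.443 0.845 0.300
outer loop
vertex -1.994 3.626 -0.991
vertex -0.645 4.787 -2.267
vertex -2.762 3.539 -1.882
endloop
endfacet
facet normal -0.651 -0.074 -0.755
outer loop
vertex -1.413 4.699 -3.159
vertex -0.686 3.314 -3.649
vertex -2.762 3.539 -1.882
endloop
endfacet
facet normal -0.444 0.845 0.299
outer loop
vertex -2.762 3.539 -1.882
vertex -0.645 4.787 -2.267
vertex -1.413 4.699 -3.159
endloop
endfacet
facet normal 0.616 0.530 -0.583
outer loop
vertex -1.413 4.699 -3.159
vertex 0.082 3.401 -2.758
vertex -0.686 3.314 -3.649
endloop
endfacet
facet normal 0.616 0.530 -0.583
outer loop
vertex -0.645 4.787 -2.267
vertex 0.082 3.401 -2.758
vertex -1.413 4.699 -3.159
endloop
endfacet
facet normal -0.543 -0.437 0.717
outer loop
vertex -0.468 2.653 1.672
vertex -1.438 3.071 1.192
vertex -0.618 1.062 0.59
endloop
endfacet
facet normal 0.836 -0.360 0.414
outer loop
vertex -0.162 1.429 -0.012
vertex -0.468 2.653 1.672
vertex -0.618 1.062 0.59
endloop
endfacet
facet normal -0.543 -0.437 0.717
outer loop
vertex -0.618 1.062 0.59
vertex -1.438 3.071 1.192
vertex -1.588 1.48 0.11
endloop
endfacet
facet normal -0.077 -0.824 -0.561
outer loop
vertex -1.588 1.48 0.11
vertex -0.162 1.429 -0.012
vertex -0.618 1.062 0.59
endloop
endfacet
facet normal 0.077 0.824 0.561
outer loop
vertex -0.468 2.653 1.672
vertex -0.982 3.438 0.59
vertex -1.438 3.071 1.192
endloop
endfacet
facet normal 0.836 -0.360 0.414
outer loop
vertex -0.012 3.02 1.07
vertex -0.468 2.653 1.672
vertex -0.162 1.429 -0.012
endloop
endfacet
facet normal 0.077 0.824 0.561
outer loop
vertex -0.012 3.02 1.07
vertex -0.982 3.438 0.59
vertex -0.468 2.653 1.672
endloop
endfacet
facet normal -0.836 0.360 -0.414
outer loop
vertex -1.438 3.071 1.192
vertex -0.982 3.438 0.59
vertex -1.588 1.48 0.11
endloop
endfacet
facet normal -0.077 -0.824 -0.561
outer loop
vertex -1.132 1.847 -0.492
vertex -0.162 1.429 -0.012
vertex -1.588 1.48 0.11
endloop
endfacet
facet normal -0.836 0.360 -0.414
outer loop
vertex -1.588 1.48 0.11
vertex -0.982 3.438 0.59
vertex -1.132 1.847 -0.492
endloop
endfacet
facet normal 0.543 0.437 -0.717
outer loop
vertex -1.132 1.847 -0.492
vertex -0.012 3.02 1.07
vertex -0.162 1.429 -0.012
endloop
endfacet
facet normal 0.543 0.437 -0.717
outer loop
vertex -0.982 3.438 0.59
vertex -0.012 3.02 1.07
vertex -1.132 1.847 -0.492
endloop
endfacet

endsolid


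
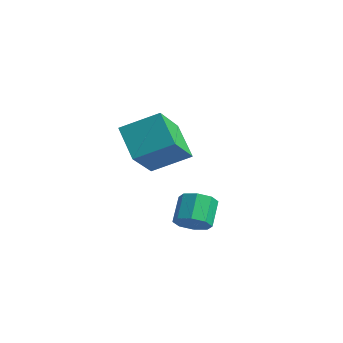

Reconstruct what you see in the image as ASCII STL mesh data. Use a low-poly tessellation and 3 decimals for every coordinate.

solid 
facet normal 0.454 -0.523 -0.721
outer loop
vertex 1.69 1.809 -1.201
vertex 1.178 1.278 -1.138
vertex 1.246 1.894 -1.542
endloop
endfacet
facet normal 0.423 0.839 -0.342
outer loop
vertex 1.69 1.809 -1.201
vertex 1.246 1.894 -1.542
vertex 1.113 2.473 -0.285
endloop
endfacet
facet normal 0.423 0.839 -0.342
outer loop
vertex 1.113 2.473 -0.285
vertex 1.246 1.894 -1.542
vertex 0.669 2.558 -0.626
endloop
endfacet
facet normal -0.454 0.523 0.722
outer loop
vertex 1.113 2.473 -0.285
vertex 0.669 2.558 -0.626
vertex 0.602 1.942 -0.222
endloop
endfacet
facet normal 0.454 -0.523 -0.721
outer loop
vertex 1.246 1.894 -1.542
vertex 1.178 1.278 -1.138
vertex 0.762 1.619 -1.647
endloop
endfacet
facet normal -0.253 0.700 -0.667
outer loop
vertex 1.246 1.894 -1.542
vertex 0.762 1.619 -1.647
vertex 0.669 2.558 -0.626
endloop
endfacet
facet normal -0.255 0.700 -0.667
outer loop
vertex 0.669 2.558 -0.626
vertex 0.762 1.619 -1.647
vertex 0.186 2.283 -0.73
endloop
endfacet
facet normal -0.453 0.523 0.722
outer loop
vertex 0.669 2.558 -0.626
vertex 0.186 2.283 -0.73
vertex 0.602 1.942 -0.222
endloop
endfacet
facet normal 0.454 -0.523 -0.721
outer loop
vertex 0.762 1.619 -1.647
vertex 1.178 1.278 -1.138
vertex 0.522 1.143 -1.453
endloop
endfacet
facet normal -0.784 0.150 -0.602
outer loop
vertex 0.762 1.619 -1.647
vertex 0.522 1.143 -1.453
vertex 0.186 2.283 -0.73
endloop
endfacet
facet normal -0.784 0.151 -0.602
outer loop
vertex 0.186 2.283 -0.73
vertex 0.522 1.143 -1.453
vertex -0.054 1.807 -0.537
endloop
endfacet
facet normal -0.454 0.522 0.722
outer loop
vertex 0.186 2.283 -0.73
vertex -0.054 1.807 -0.537
vertex 0.602 1.942 -0.222
endloop
endfacet
facet normal 0.454 -0.523 -0.722
outer loop
vertex 0.522 1.143 -1.453
vertex 1.178 1.278 -1.138
vertex 0.667 0.747 -1.075
endloop
endfacet
facet normal -0.854 -0.488 -0.183
outer loop
vertex 0.522 1.143 -1.453
vertex 0.667 0.747 -1.075
vertex -0.054 1.807 -0.537
endloop
endfacet
facet normal -0.854 -0.487 -0.185
outer loop
vertex -0.054 1.807 -0.537
vertex 0.667 0.747 -1.075
vertex 0.09 1.411 -0.159
endloop
endfacet
facet normal -0.454 0.523 0.721
outer loop
vertex -0.054 1.807 -0.537
vertex 0.09 1.411 -0.159
vertex 0.602 1.942 -0.222
endloop
endfacet
facet normal 0.454 -0.523 -0.722
outer loop
vertex 0.667 0.747 -1.075
vertex 1.178 1.278 -1.138
vertex 1.111 0.662 -0.734
endloop
endfacet
facet normal -0.423 -0.839 0.342
outer loop
vertex 0.667 0.747 -1.075
vertex 1.111 0.662 -0.734
vertex 0.09 1.411 -0.159
endloop
endfacet
facet normal -0.423 -0.839 0.342
outer loop
vertex 0.09 1.411 -0.159
vertex 1.111 0.662 -0.734
vertex 0.534 1.326 0.182
endloop
endfacet
facet normal -0.454 0.523 0.721
outer loop
vertex 0.09 1.411 -0.159
vertex 0.534 1.326 0.182
vertex 0.602 1.942 -0.222
endloop
endfacet
facet normal 0.453 -0.523 -0.722
outer loop
vertex 1.111 0.662 -0.734
vertex 1.178 1.278 -1.138
vertex 1.594 0.937 -0.63
endloop
endfacet
facet normal 0.255 -0.700 0.668
outer loop
vertex 1.111 0.662 -0.734
vertex 1.594 0.937 -0.63
vertex 0.534 1.326 0.182
endloop
endfacet
facet normal 0.254 -0.701 0.667
outer loop
vertex 0.534 1.326 0.182
vertex 1.594 0.937 -0.63
vertex 1.018 1.601 0.287
endloop
endfacet
facet normal -0.454 0.523 0.721
outer loop
vertex 0.534 1.326 0.182
vertex 1.018 1.601 0.287
vertex 0.602 1.942 -0.222
endloop
endfacet
facet normal 0.454 -0.522 -0.722
outer loop
vertex 1.594 0.937 -0.63
vertex 1.178 1.278 -1.138
vertex 1.834 1.413 -0.823
endloop
endfacet
facet normal 0.784 -0.151 0.602
outer loop
vertex 1.594 0.937 -0.63
vertex 1.834 1.413 -0.823
vertex 1.018 1.601 0.287
endloop
endfacet
facet normal 0.784 -0.150 0.602
outer loop
vertex 1.018 1.601 0.287
vertex 1.834 1.413 -0.823
vertex 1.258 2.077 0.093
endloop
endfacet
facet normal -0.454 0.523 0.721
outer loop
vertex 1.018 1.601 0.287
vertex 1.258 2.077 0.093
vertex 0.602 1.942 -0.222
endloop
endfacet
facet normal 0.454 -0.523 -0.721
outer loop
vertex 1.834 1.413 -0.823
vertex 1.178 1.278 -1.138
vertex 1.69 1.809 -1.201
endloop
endfacet
facet normal 0.854 0.487 0.184
outer loop
vertex 1.834 1.413 -0.823
vertex 1.69 1.809 -1.201
vertex 1.258 2.077 0.093
endloop
endfacet
facet normal 0.853 0.488 0.184
outer loop
vertex 1.258 2.077 0.093
vertex 1.69 1.809 -1.201
vertex 1.113 2.473 -0.285
endloop
endfacet
facet normal -0.454 0.523 0.722
outer loop
vertex 1.258 2.077 0.093
vertex 1.113 2.473 -0.285
vertex 0.602 1.942 -0.222
endloop
endfacet
facet normal -0.436 0.682 -0.587
outer loop
vertex -3.537 3.829 1.919
vertex -2.236 3.631 0.721
vertex -4.476 2.535 1.113
endloop
endfacet
facet normal -0.731 0.111 0.673
outer loop
vertex -3.564 1.109 2.339
vertex -3.537 3.829 1.919
vertex -4.476 2.535 1.113
endloop
endfacet
facet normal -0.436 0.682 -0.587
outer loop
vertex -4.476 2.535 1.113
vertex -2.236 3.631 0.721
vertex -3.174 2.337 -0.085
endloop
endfacet
facet normal -0.524 -0.723 -0.450
outer loop
vertex -3.174 2.337 -0.085
vertex -3.564 1.109 2.339
vertex -4.476 2.535 1.113
endloop
endfacet
facet normal 0.525 0.723 0.450
outer loop
vertex -3.537 3.829 1.919
vertex -1.324 2.205 1.947
vertex -2.236 3.631 0.721
endloop
endfacet
facet normal -0.731 0.111 0.673
outer loop
vertex -2.626 2.403 3.145
vertex -3.537 3.829 1.919
vertex -3.564 1.109 2.339
endloop
endfacet
facet normal 0.524 0.722 0.451
outer loop
vertex -2.626 2.403 3.145
vertex -1.324 2.205 1.947
vertex -3.537 3.829 1.919
endloop
endfacet
facet normal 0.731 -0.111 -0.673
outer loop
vertex -2.236 3.631 0.721
vertex -1.324 2.205 1.947
vertex -3.174 2.337 -0.085
endloop
endfacet
facet normal -0.525 -0.722 -0.450
outer loop
vertex -2.263 0.911 1.141
vertex -3.564 1.109 2.339
vertex -3.174 2.337 -0.085
endloop
endfacet
facet normal 0.731 -0.111 -0.673
outer loop
vertex -3.174 2.337 -0.085
vertex -1.324 2.205 1.947
vertex -2.263 0.911 1.141
endloop
endfacet
facet normal 0.437 -0.682 0.587
outer loop
vertex -2.263 0.911 1.141
vertex -2.626 2.403 3.145
vertex -3.564 1.109 2.339
endloop
endfacet
facet normal 0.436 -0.682 0.587
outer loop
vertex -1.324 2.205 1.947
vertex -2.626 2.403 3.145
vertex -2.263 0.911 1.141
endloop
endfacet

endsolid


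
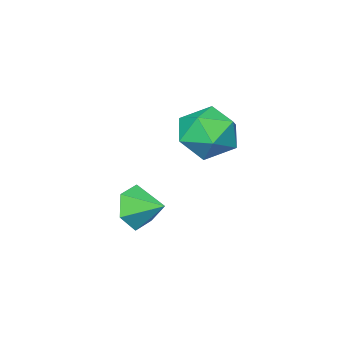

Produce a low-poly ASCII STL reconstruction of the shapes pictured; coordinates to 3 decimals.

solid 
facet normal -0.674 0.730 0.111
outer loop
vertex -3.442 2.938 -1.713
vertex -4.211 2.142 -1.152
vertex -3.395 2.794 -0.482
endloop
endfacet
facet normal -0.011 0.993 0.117
outer loop
vertex -3.442 2.938 -1.713
vertex -3.395 2.794 -0.482
vertex -2.345 2.883 -1.137
endloop
endfacet
facet normal 0.303 0.812 -0.499
outer loop
vertex -3.442 2.938 -1.713
vertex -2.345 2.883 -1.137
vertex -2.512 2.285 -2.212
endloop
endfacet
facet normal -0.167 0.438 -0.884
outer loop
vertex -3.442 2.938 -1.713
vertex -2.512 2.285 -2.212
vertex -3.665 1.827 -2.221
endloop
endfacet
facet normal -0.770 0.387 -0.507
outer loop
vertex -3.442 2.938 -1.713
vertex -3.665 1.827 -2.221
vertex -4.211 2.142 -1.152
endloop
endfacet
facet normal 0.346 0.679 0.648
outer loop
vertex -2.345 2.883 -1.137
vertex -3.395 2.794 -0.482
vertex -2.435 2.053 -0.219
endloop
endfacet
facet normal -0.726 0.252 0.639
outer loop
vertex -3.395 2.794 -0.482
vertex -4.211 2.142 -1.152
vertex -3.588 1.595 -0.228
endloop
endfacet
facet normal -0.882 -0.304 -0.361
outer loop
vertex -4.211 2.142 -1.152
vertex -3.665 1.827 -2.221
vertex -3.755 0.997 -1.303
endloop
endfacet
facet normal 0.095 -0.221 -0.971
outer loop
vertex -3.665 1.827 -2.221
vertex -2.512 2.285 -2.212
vertex -2.705 1.086 -1.958
endloop
endfacet
facet normal 0.854 0.386 -0.348
outer loop
vertex -2.512 2.285 -2.212
vertex -2.345 2.883 -1.137
vertex -1.889 1.738 -1.288
endloop
endfacet
facet normal 0.167 -0.438 0.884
outer loop
vertex -2.658 0.942 -0.727
vertex -2.435 2.053 -0.219
vertex -3.588 1.595 -0.228
endloop
endfacet
facet normal -0.303 -0.812 0.499
outer loop
vertex -2.658 0.942 -0.727
vertex -3.588 1.595 -0.228
vertex -3.755 0.997 -1.303
endloop
endfacet
facet normal 0.011 -0.993 -0.117
outer loop
vertex -2.658 0.942 -0.727
vertex -3.755 0.997 -1.303
vertex -2.705 1.086 -1.958
endloop
endfacet
facet normal 0.674 -0.730 -0.111
outer loop
vertex -2.658 0.942 -0.727
vertex -2.705 1.086 -1.958
vertex -1.889 1.738 -1.288
endloop
endfacet
facet normal 0.770 -0.387 0.507
outer loop
vertex -2.658 0.942 -0.727
vertex -1.889 1.738 -1.288
vertex -2.435 2.053 -0.219
endloop
endfacet
facet normal -0.095 0.221 0.971
outer loop
vertex -3.588 1.595 -0.228
vertex -2.435 2.053 -0.219
vertex -3.395 2.794 -0.482
endloop
endfacet
facet normal -0.854 -0.386 0.348
outer loop
vertex -3.755 0.997 -1.303
vertex -3.588 1.595 -0.228
vertex -4.211 2.142 -1.152
endloop
endfacet
facet normal -0.346 -0.679 -0.648
outer loop
vertex -2.705 1.086 -1.958
vertex -3.755 0.997 -1.303
vertex -3.665 1.827 -2.221
endloop
endfacet
facet normal 0.726 -0.252 -0.639
outer loop
vertex -1.889 1.738 -1.288
vertex -2.705 1.086 -1.958
vertex -2.512 2.285 -2.212
endloop
endfacet
facet normal 0.882 0.304 0.361
outer loop
vertex -2.435 2.053 -0.219
vertex -1.889 1.738 -1.288
vertex -2.345 2.883 -1.137
endloop
endfacet
facet normal 0.218 -0.913 -0.345
outer loop
vertex 0.887 2.538 -4.192
vertex 0.492 2.148 -3.409
vertex -0.047 2.313 -4.186
endloop
endfacet
facet normal -0.195 0.793 -0.578
outer loop
vertex 0.887 2.538 -4.192
vertex -0.047 2.313 -4.186
vertex 0.228 3.252 -2.991
endloop
endfacet
facet normal 0.218 -0.913 -0.345
outer loop
vertex -0.047 2.313 -4.186
vertex 0.492 2.148 -3.409
vertex -0.441 1.923 -3.403
endloop
endfacet
facet normal -0.853 0.487 -0.187
outer loop
vertex -0.047 2.313 -4.186
vertex -0.441 1.923 -3.403
vertex 0.228 3.252 -2.991
endloop
endfacet
facet normal 0.218 -0.913 -0.346
outer loop
vertex -0.441 1.923 -3.403
vertex 0.492 2.148 -3.409
vertex 0.097 1.757 -2.626
endloop
endfacet
facet normal -0.782 0.212 0.587
outer loop
vertex -0.441 1.923 -3.403
vertex 0.097 1.757 -2.626
vertex 0.228 3.252 -2.991
endloop
endfacet
facet normal 0.218 -0.913 -0.346
outer loop
vertex 0.097 1.757 -2.626
vertex 0.492 2.148 -3.409
vertex 1.03 1.982 -2.632
endloop
endfacet
facet normal -0.052 0.241 0.969
outer loop
vertex 0.097 1.757 -2.626
vertex 1.03 1.982 -2.632
vertex 0.228 3.252 -2.991
endloop
endfacet
facet normal 0.218 -0.913 -0.346
outer loop
vertex 1.03 1.982 -2.632
vertex 0.492 2.148 -3.409
vertex 1.425 2.373 -3.415
endloop
endfacet
facet normal 0.606 0.546 0.578
outer loop
vertex 1.03 1.982 -2.632
vertex 1.425 2.373 -3.415
vertex 0.228 3.252 -2.991
endloop
endfacet
facet normal 0.218 -0.913 -0.345
outer loop
vertex 1.425 2.373 -3.415
vertex 0.492 2.148 -3.409
vertex 0.887 2.538 -4.192
endloop
endfacet
facet normal 0.535 0.822 -0.196
outer loop
vertex 1.425 2.373 -3.415
vertex 0.887 2.538 -4.192
vertex 0.228 3.252 -2.991
endloop
endfacet

endsolid


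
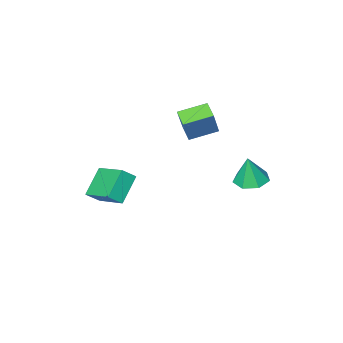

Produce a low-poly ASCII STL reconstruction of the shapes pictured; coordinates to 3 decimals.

solid 
facet normal -0.896 0.353 0.268
outer loop
vertex -1.271 -0.615 2.404
vertex -1.048 0.195 2.081
vertex -1.863 -1.027 0.965
endloop
endfacet
facet normal -0.247 -0.900 0.359
outer loop
vertex -0.572 -1.535 0.579
vertex -1.271 -0.615 2.404
vertex -1.863 -1.027 0.965
endloop
endfacet
facet normal -0.896 0.354 0.267
outer loop
vertex -1.863 -1.027 0.965
vertex -1.048 0.195 2.081
vertex -1.64 -0.217 0.641
endloop
endfacet
facet normal -0.368 -0.256 -0.894
outer loop
vertex -1.64 -0.217 0.641
vertex -0.572 -1.535 0.579
vertex -1.863 -1.027 0.965
endloop
endfacet
facet normal 0.368 0.255 0.894
outer loop
vertex -1.271 -0.615 2.404
vertex 0.243 -0.313 1.695
vertex -1.048 0.195 2.081
endloop
endfacet
facet normal -0.247 -0.900 0.359
outer loop
vertex 0.02 -1.123 2.019
vertex -1.271 -0.615 2.404
vertex -0.572 -1.535 0.579
endloop
endfacet
facet normal 0.367 0.256 0.894
outer loop
vertex 0.02 -1.123 2.019
vertex 0.243 -0.313 1.695
vertex -1.271 -0.615 2.404
endloop
endfacet
facet normal 0.247 0.900 -0.359
outer loop
vertex -1.048 0.195 2.081
vertex 0.243 -0.313 1.695
vertex -1.64 -0.217 0.641
endloop
endfacet
facet normal -0.367 -0.256 -0.894
outer loop
vertex -0.349 -0.725 0.256
vertex -0.572 -1.535 0.579
vertex -1.64 -0.217 0.641
endloop
endfacet
facet normal 0.247 0.900 -0.359
outer loop
vertex -1.64 -0.217 0.641
vertex 0.243 -0.313 1.695
vertex -0.349 -0.725 0.256
endloop
endfacet
facet normal 0.896 -0.353 -0.267
outer loop
vertex -0.349 -0.725 0.256
vertex 0.02 -1.123 2.019
vertex -0.572 -1.535 0.579
endloop
endfacet
facet normal 0.896 -0.354 -0.267
outer loop
vertex 0.243 -0.313 1.695
vertex 0.02 -1.123 2.019
vertex -0.349 -0.725 0.256
endloop
endfacet
facet normal -0.731 0.218 -0.646
outer loop
vertex 1.925 -3.553 -2.792
vertex 1.763 -1.831 -2.029
vertex 3.028 -2.981 -3.847
endloop
endfacet
facet normal 0.085 -0.911 -0.404
outer loop
vertex 3.657 -3.169 -3.291
vertex 1.925 -3.553 -2.792
vertex 3.028 -2.981 -3.847
endloop
endfacet
facet normal -0.731 0.218 -0.647
outer loop
vertex 3.028 -2.981 -3.847
vertex 1.763 -1.831 -2.029
vertex 2.867 -1.26 -3.084
endloop
endfacet
facet normal 0.677 0.350 -0.647
outer loop
vertex 2.867 -1.26 -3.084
vertex 3.657 -3.169 -3.291
vertex 3.028 -2.981 -3.847
endloop
endfacet
facet normal -0.677 -0.350 0.647
outer loop
vertex 1.925 -3.553 -2.792
vertex 2.392 -2.019 -1.473
vertex 1.763 -1.831 -2.029
endloop
endfacet
facet normal 0.086 -0.911 -0.403
outer loop
vertex 2.553 -3.74 -2.236
vertex 1.925 -3.553 -2.792
vertex 3.657 -3.169 -3.291
endloop
endfacet
facet normal -0.677 -0.350 0.647
outer loop
vertex 2.553 -3.74 -2.236
vertex 2.392 -2.019 -1.473
vertex 1.925 -3.553 -2.792
endloop
endfacet
facet normal -0.085 0.911 0.404
outer loop
vertex 1.763 -1.831 -2.029
vertex 2.392 -2.019 -1.473
vertex 2.867 -1.26 -3.084
endloop
endfacet
facet normal 0.677 0.350 -0.647
outer loop
vertex 3.495 -1.447 -2.528
vertex 3.657 -3.169 -3.291
vertex 2.867 -1.26 -3.084
endloop
endfacet
facet normal -0.086 0.911 0.404
outer loop
vertex 2.867 -1.26 -3.084
vertex 2.392 -2.019 -1.473
vertex 3.495 -1.447 -2.528
endloop
endfacet
facet normal 0.731 -0.218 0.647
outer loop
vertex 3.495 -1.447 -2.528
vertex 2.553 -3.74 -2.236
vertex 3.657 -3.169 -3.291
endloop
endfacet
facet normal 0.731 -0.218 0.646
outer loop
vertex 2.392 -2.019 -1.473
vertex 2.553 -3.74 -2.236
vertex 3.495 -1.447 -2.528
endloop
endfacet
facet normal -0.158 0.002 -0.988
outer loop
vertex -0.443 3.248 -0.765
vertex -1.194 2.891 -0.646
vertex -1.001 3.708 -0.675
endloop
endfacet
facet normal 0.626 0.687 0.370
outer loop
vertex -0.443 3.248 -0.765
vertex -1.001 3.708 -0.675
vertex -0.966 2.889 0.786
endloop
endfacet
facet normal -0.156 0.002 -0.988
outer loop
vertex -1.001 3.708 -0.675
vertex -1.194 2.891 -0.646
vertex -1.705 3.553 -0.564
endloop
endfacet
facet normal -0.114 0.865 0.488
outer loop
vertex -1.001 3.708 -0.675
vertex -1.705 3.553 -0.564
vertex -0.966 2.889 0.786
endloop
endfacet
facet normal -0.157 0.001 -0.988
outer loop
vertex -1.705 3.553 -0.564
vertex -1.194 2.891 -0.646
vertex -2.023 2.899 -0.514
endloop
endfacet
facet normal -0.713 0.391 0.582
outer loop
vertex -1.705 3.553 -0.564
vertex -2.023 2.899 -0.514
vertex -0.966 2.889 0.786
endloop
endfacet
facet normal -0.157 0.002 -0.988
outer loop
vertex -2.023 2.899 -0.514
vertex -1.194 2.891 -0.646
vertex -1.717 2.239 -0.564
endloop
endfacet
facet normal -0.720 -0.378 0.582
outer loop
vertex -2.023 2.899 -0.514
vertex -1.717 2.239 -0.564
vertex -0.966 2.889 0.786
endloop
endfacet
facet normal -0.156 0.001 -0.988
outer loop
vertex -1.717 2.239 -0.564
vertex -1.194 2.891 -0.646
vertex -1.017 2.07 -0.675
endloop
endfacet
facet normal -0.131 -0.863 0.488
outer loop
vertex -1.717 2.239 -0.564
vertex -1.017 2.07 -0.675
vertex -0.966 2.889 0.786
endloop
endfacet
facet normal -0.157 0.001 -0.988
outer loop
vertex -1.017 2.07 -0.675
vertex -1.194 2.891 -0.646
vertex -0.45 2.519 -0.765
endloop
endfacet
facet normal 0.612 -0.699 0.370
outer loop
vertex -1.017 2.07 -0.675
vertex -0.45 2.519 -0.765
vertex -0.966 2.889 0.786
endloop
endfacet
facet normal -0.157 0.002 -0.988
outer loop
vertex -0.45 2.519 -0.765
vertex -1.194 2.891 -0.646
vertex -0.443 3.248 -0.765
endloop
endfacet
facet normal 0.948 -0.009 0.318
outer loop
vertex -0.45 2.519 -0.765
vertex -0.443 3.248 -0.765
vertex -0.966 2.889 0.786
endloop
endfacet

endsolid


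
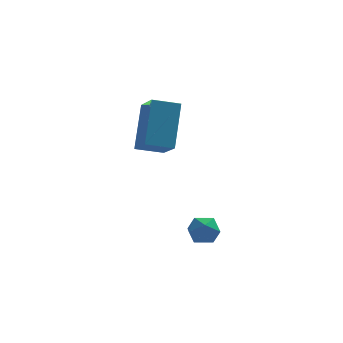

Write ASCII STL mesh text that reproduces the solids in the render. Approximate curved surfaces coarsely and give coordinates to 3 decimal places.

solid 
facet normal -0.959 -0.116 0.260
outer loop
vertex 2.022 -0.853 2.13
vertex 2.3 0.305 3.674
vertex 1.704 0.173 1.417
endloop
endfacet
facet normal -0.143 -0.594 -0.792
outer loop
vertex 2.7 0.295 1.146
vertex 2.022 -0.853 2.13
vertex 1.704 0.173 1.417
endloop
endfacet
facet normal -0.959 -0.117 0.260
outer loop
vertex 1.704 0.173 1.417
vertex 2.3 0.305 3.674
vertex 1.981 1.332 2.96
endloop
endfacet
facet normal -0.248 0.795 -0.553
outer loop
vertex 1.981 1.332 2.96
vertex 2.7 0.295 1.146
vertex 1.704 0.173 1.417
endloop
endfacet
facet normal 0.248 -0.796 0.552
outer loop
vertex 2.022 -0.853 2.13
vertex 3.296 0.427 3.403
vertex 2.3 0.305 3.674
endloop
endfacet
facet normal -0.142 -0.594 -0.791
outer loop
vertex 3.019 -0.732 1.86
vertex 2.022 -0.853 2.13
vertex 2.7 0.295 1.146
endloop
endfacet
facet normal 0.246 -0.796 0.553
outer loop
vertex 3.019 -0.732 1.86
vertex 3.296 0.427 3.403
vertex 2.022 -0.853 2.13
endloop
endfacet
facet normal 0.143 0.594 0.791
outer loop
vertex 2.3 0.305 3.674
vertex 3.296 0.427 3.403
vertex 1.981 1.332 2.96
endloop
endfacet
facet normal -0.246 0.796 -0.553
outer loop
vertex 2.978 1.453 2.69
vertex 2.7 0.295 1.146
vertex 1.981 1.332 2.96
endloop
endfacet
facet normal 0.142 0.594 0.792
outer loop
vertex 1.981 1.332 2.96
vertex 3.296 0.427 3.403
vertex 2.978 1.453 2.69
endloop
endfacet
facet normal 0.958 0.117 -0.260
outer loop
vertex 2.978 1.453 2.69
vertex 3.019 -0.732 1.86
vertex 2.7 0.295 1.146
endloop
endfacet
facet normal 0.959 0.117 -0.260
outer loop
vertex 3.296 0.427 3.403
vertex 3.019 -0.732 1.86
vertex 2.978 1.453 2.69
endloop
endfacet
facet normal 0.029 -0.064 0.998
outer loop
vertex 3.615 -1.755 -0.925
vertex 3.933 -2.31 -0.97
vertex 4.256 -1.757 -0.944
endloop
endfacet
facet normal 0.025 0.618 0.786
outer loop
vertex 3.615 -1.755 -0.925
vertex 4.256 -1.757 -0.944
vertex 3.926 -1.319 -1.278
endloop
endfacet
facet normal -0.564 0.724 0.398
outer loop
vertex 3.615 -1.755 -0.925
vertex 3.926 -1.319 -1.278
vertex 3.399 -1.602 -1.51
endloop
endfacet
facet normal -0.923 0.109 0.369
outer loop
vertex 3.615 -1.755 -0.925
vertex 3.399 -1.602 -1.51
vertex 3.403 -2.215 -1.319
endloop
endfacet
facet normal -0.555 -0.378 0.741
outer loop
vertex 3.615 -1.755 -0.925
vertex 3.403 -2.215 -1.319
vertex 3.933 -2.31 -0.97
endloop
endfacet
facet normal 0.590 0.721 0.363
outer loop
vertex 3.926 -1.319 -1.278
vertex 4.256 -1.757 -0.944
vertex 4.437 -1.605 -1.541
endloop
endfacet
facet normal 0.597 -0.382 0.706
outer loop
vertex 4.256 -1.757 -0.944
vertex 3.933 -2.31 -0.97
vertex 4.441 -2.218 -1.35
endloop
endfacet
facet normal -0.350 -0.891 0.289
outer loop
vertex 3.933 -2.31 -0.97
vertex 3.403 -2.215 -1.319
vertex 3.914 -2.501 -1.582
endloop
endfacet
facet normal -0.944 -0.104 -0.313
outer loop
vertex 3.403 -2.215 -1.319
vertex 3.399 -1.602 -1.51
vertex 3.584 -2.063 -1.916
endloop
endfacet
facet normal -0.362 0.893 -0.267
outer loop
vertex 3.399 -1.602 -1.51
vertex 3.926 -1.319 -1.278
vertex 3.907 -1.51 -1.89
endloop
endfacet
facet normal 0.923 -0.109 -0.369
outer loop
vertex 4.225 -2.065 -1.935
vertex 4.437 -1.605 -1.541
vertex 4.441 -2.218 -1.35
endloop
endfacet
facet normal 0.564 -0.724 -0.398
outer loop
vertex 4.225 -2.065 -1.935
vertex 4.441 -2.218 -1.35
vertex 3.914 -2.501 -1.582
endloop
endfacet
facet normal -0.025 -0.618 -0.786
outer loop
vertex 4.225 -2.065 -1.935
vertex 3.914 -2.501 -1.582
vertex 3.584 -2.063 -1.916
endloop
endfacet
facet normal -0.029 0.064 -0.998
outer loop
vertex 4.225 -2.065 -1.935
vertex 3.584 -2.063 -1.916
vertex 3.907 -1.51 -1.89
endloop
endfacet
facet normal 0.555 0.378 -0.741
outer loop
vertex 4.225 -2.065 -1.935
vertex 3.907 -1.51 -1.89
vertex 4.437 -1.605 -1.541
endloop
endfacet
facet normal 0.944 0.104 0.313
outer loop
vertex 4.441 -2.218 -1.35
vertex 4.437 -1.605 -1.541
vertex 4.256 -1.757 -0.944
endloop
endfacet
facet normal 0.362 -0.893 0.267
outer loop
vertex 3.914 -2.501 -1.582
vertex 4.441 -2.218 -1.35
vertex 3.933 -2.31 -0.97
endloop
endfacet
facet normal -0.590 -0.721 -0.363
outer loop
vertex 3.584 -2.063 -1.916
vertex 3.914 -2.501 -1.582
vertex 3.403 -2.215 -1.319
endloop
endfacet
facet normal -0.597 0.382 -0.706
outer loop
vertex 3.907 -1.51 -1.89
vertex 3.584 -2.063 -1.916
vertex 3.399 -1.602 -1.51
endloop
endfacet
facet normal 0.350 0.891 -0.289
outer loop
vertex 4.437 -1.605 -1.541
vertex 3.907 -1.51 -1.89
vertex 3.926 -1.319 -1.278
endloop
endfacet

endsolid
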